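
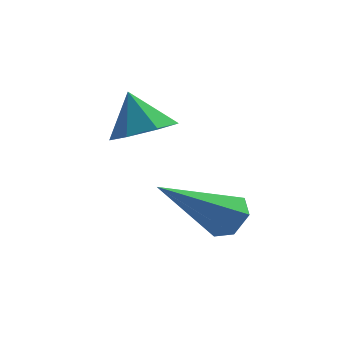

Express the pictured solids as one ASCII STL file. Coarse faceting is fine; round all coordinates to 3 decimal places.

solid 
facet normal 0.380 -0.101 -0.919
outer loop
vertex -0.62 -0.189 -0.957
vertex -1.386 -0.362 -1.255
vertex -1.009 0.385 -1.181
endloop
endfacet
facet normal 0.443 0.570 0.691
outer loop
vertex -0.62 -0.189 -0.957
vertex -1.009 0.385 -1.181
vertex -1.854 -0.238 -0.125
endloop
endfacet
facet normal 0.381 -0.101 -0.919
outer loop
vertex -1.009 0.385 -1.181
vertex -1.386 -0.362 -1.255
vertex -1.682 0.397 -1.461
endloop
endfacet
facet normal -0.154 0.900 0.408
outer loop
vertex -1.009 0.385 -1.181
vertex -1.682 0.397 -1.461
vertex -1.854 -0.238 -0.125
endloop
endfacet
facet normal 0.381 -0.101 -0.919
outer loop
vertex -1.682 0.397 -1.461
vertex -1.386 -0.362 -1.255
vertex -2.132 -0.163 -1.586
endloop
endfacet
facet normal -0.786 0.591 0.180
outer loop
vertex -1.682 0.397 -1.461
vertex -2.132 -0.163 -1.586
vertex -1.854 -0.238 -0.125
endloop
endfacet
facet normal 0.381 -0.101 -0.919
outer loop
vertex -2.132 -0.163 -1.586
vertex -1.386 -0.362 -1.255
vertex -2.02 -0.872 -1.462
endloop
endfacet
facet normal -0.976 -0.123 0.179
outer loop
vertex -2.132 -0.163 -1.586
vertex -2.02 -0.872 -1.462
vertex -1.854 -0.238 -0.125
endloop
endfacet
facet normal 0.381 -0.101 -0.919
outer loop
vertex -2.02 -0.872 -1.462
vertex -1.386 -0.362 -1.255
vertex -1.431 -1.198 -1.182
endloop
endfacet
facet normal -0.583 -0.704 0.406
outer loop
vertex -2.02 -0.872 -1.462
vertex -1.431 -1.198 -1.182
vertex -1.854 -0.238 -0.125
endloop
endfacet
facet normal 0.380 -0.101 -0.920
outer loop
vertex -1.431 -1.198 -1.182
vertex -1.386 -0.362 -1.255
vertex -0.808 -0.893 -0.958
endloop
endfacet
facet normal 0.102 -0.716 0.691
outer loop
vertex -1.431 -1.198 -1.182
vertex -0.808 -0.893 -0.958
vertex -1.854 -0.238 -0.125
endloop
endfacet
facet normal 0.380 -0.100 -0.919
outer loop
vertex -0.808 -0.893 -0.958
vertex -1.386 -0.362 -1.255
vertex -0.62 -0.189 -0.957
endloop
endfacet
facet normal 0.557 -0.150 0.817
outer loop
vertex -0.808 -0.893 -0.958
vertex -0.62 -0.189 -0.957
vertex -1.854 -0.238 -0.125
endloop
endfacet
facet normal 0.493 0.659 -0.568
outer loop
vertex 1.566 -1.34 -3.044
vertex 1.01 -1.129 -3.282
vertex 1.256 -0.86 -2.756
endloop
endfacet
facet normal 0.579 -0.110 0.807
outer loop
vertex 1.566 -1.34 -3.044
vertex 1.256 -0.86 -2.756
vertex -0.07 -2.571 -2.038
endloop
endfacet
facet normal 0.494 0.659 -0.568
outer loop
vertex 1.256 -0.86 -2.756
vertex 1.01 -1.129 -3.282
vertex 0.701 -0.649 -2.994
endloop
endfacet
facet normal -0.177 0.494 0.851
outer loop
vertex 1.256 -0.86 -2.756
vertex 0.701 -0.649 -2.994
vertex -0.07 -2.571 -2.038
endloop
endfacet
facet normal 0.494 0.659 -0.568
outer loop
vertex 0.701 -0.649 -2.994
vertex 1.01 -1.129 -3.282
vertex 0.455 -0.918 -3.52
endloop
endfacet
facet normal -0.877 0.443 0.184
outer loop
vertex 0.701 -0.649 -2.994
vertex 0.455 -0.918 -3.52
vertex -0.07 -2.571 -2.038
endloop
endfacet
facet normal 0.494 0.658 -0.568
outer loop
vertex 0.455 -0.918 -3.52
vertex 1.01 -1.129 -3.282
vertex 0.765 -1.399 -3.808
endloop
endfacet
facet normal -0.822 -0.213 -0.529
outer loop
vertex 0.455 -0.918 -3.52
vertex 0.765 -1.399 -3.808
vertex -0.07 -2.571 -2.038
endloop
endfacet
facet normal 0.494 0.658 -0.568
outer loop
vertex 0.765 -1.399 -3.808
vertex 1.01 -1.129 -3.282
vertex 1.32 -1.61 -3.57
endloop
endfacet
facet normal -0.065 -0.818 -0.572
outer loop
vertex 0.765 -1.399 -3.808
vertex 1.32 -1.61 -3.57
vertex -0.07 -2.571 -2.038
endloop
endfacet
facet normal 0.493 0.658 -0.569
outer loop
vertex 1.32 -1.61 -3.57
vertex 1.01 -1.129 -3.282
vertex 1.566 -1.34 -3.044
endloop
endfacet
facet normal 0.636 -0.766 0.096
outer loop
vertex 1.32 -1.61 -3.57
vertex 1.566 -1.34 -3.044
vertex -0.07 -2.571 -2.038
endloop
endfacet

endsolid


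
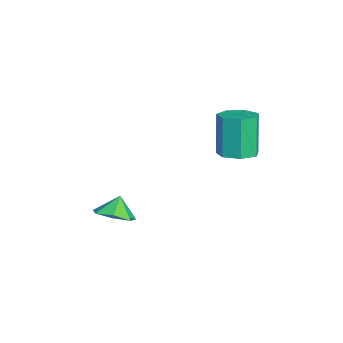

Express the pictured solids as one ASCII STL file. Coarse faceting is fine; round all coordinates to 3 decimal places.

solid 
facet normal 0.298 -0.016 -0.954
outer loop
vertex 0.245 3.918 -1.246
vertex -0.613 3.864 -1.513
vertex -0.116 4.6 -1.37
endloop
endfacet
facet normal 0.835 0.488 0.253
outer loop
vertex 0.245 3.918 -1.246
vertex -0.116 4.6 -1.37
vertex -0.369 3.95 0.72
endloop
endfacet
facet normal 0.836 0.487 0.253
outer loop
vertex -0.369 3.95 0.72
vertex -0.116 4.6 -1.37
vertex -0.729 4.632 0.597
endloop
endfacet
facet normal -0.298 0.015 0.954
outer loop
vertex -0.369 3.95 0.72
vertex -0.729 4.632 0.597
vertex -1.227 3.896 0.453
endloop
endfacet
facet normal 0.298 -0.016 -0.955
outer loop
vertex -0.116 4.6 -1.37
vertex -0.613 3.864 -1.513
vertex -0.85 4.728 -1.601
endloop
endfacet
facet normal 0.161 0.986 0.034
outer loop
vertex -0.116 4.6 -1.37
vertex -0.85 4.728 -1.601
vertex -0.729 4.632 0.597
endloop
endfacet
facet normal 0.160 0.987 0.034
outer loop
vertex -0.729 4.632 0.597
vertex -0.85 4.728 -1.601
vertex -1.464 4.759 0.365
endloop
endfacet
facet normal -0.299 0.015 0.954
outer loop
vertex -0.729 4.632 0.597
vertex -1.464 4.759 0.365
vertex -1.227 3.896 0.453
endloop
endfacet
facet normal 0.297 -0.016 -0.955
outer loop
vertex -0.85 4.728 -1.601
vertex -0.613 3.864 -1.513
vertex -1.407 4.205 -1.766
endloop
endfacet
facet normal -0.635 0.743 -0.210
outer loop
vertex -0.85 4.728 -1.601
vertex -1.407 4.205 -1.766
vertex -1.464 4.759 0.365
endloop
endfacet
facet normal -0.635 0.743 -0.210
outer loop
vertex -1.464 4.759 0.365
vertex -1.407 4.205 -1.766
vertex -2.02 4.237 0.2
endloop
endfacet
facet normal -0.298 0.016 0.954
outer loop
vertex -1.464 4.759 0.365
vertex -2.02 4.237 0.2
vertex -1.227 3.896 0.453
endloop
endfacet
facet normal 0.298 -0.015 -0.954
outer loop
vertex -1.407 4.205 -1.766
vertex -0.613 3.864 -1.513
vertex -1.365 3.426 -1.741
endloop
endfacet
facet normal -0.953 -0.061 -0.296
outer loop
vertex -1.407 4.205 -1.766
vertex -1.365 3.426 -1.741
vertex -2.02 4.237 0.2
endloop
endfacet
facet normal -0.953 -0.060 -0.297
outer loop
vertex -2.02 4.237 0.2
vertex -1.365 3.426 -1.741
vertex -1.979 3.457 0.225
endloop
endfacet
facet normal -0.298 0.015 0.954
outer loop
vertex -2.02 4.237 0.2
vertex -1.979 3.457 0.225
vertex -1.227 3.896 0.453
endloop
endfacet
facet normal 0.298 -0.015 -0.954
outer loop
vertex -1.365 3.426 -1.741
vertex -0.613 3.864 -1.513
vertex -0.758 2.976 -1.544
endloop
endfacet
facet normal -0.554 -0.817 -0.160
outer loop
vertex -1.365 3.426 -1.741
vertex -0.758 2.976 -1.544
vertex -1.979 3.457 0.225
endloop
endfacet
facet normal -0.553 -0.818 -0.159
outer loop
vertex -1.979 3.457 0.225
vertex -0.758 2.976 -1.544
vertex -1.371 3.008 0.422
endloop
endfacet
facet normal -0.298 0.015 0.954
outer loop
vertex -1.979 3.457 0.225
vertex -1.371 3.008 0.422
vertex -1.227 3.896 0.453
endloop
endfacet
facet normal 0.298 -0.015 -0.955
outer loop
vertex -0.758 2.976 -1.544
vertex -0.613 3.864 -1.513
vertex -0.041 3.196 -1.324
endloop
endfacet
facet normal 0.264 -0.959 0.098
outer loop
vertex -0.758 2.976 -1.544
vertex -0.041 3.196 -1.324
vertex -1.371 3.008 0.422
endloop
endfacet
facet normal 0.264 -0.960 0.097
outer loop
vertex -1.371 3.008 0.422
vertex -0.041 3.196 -1.324
vertex -0.655 3.227 0.642
endloop
endfacet
facet normal -0.298 0.015 0.954
outer loop
vertex -1.371 3.008 0.422
vertex -0.655 3.227 0.642
vertex -1.227 3.896 0.453
endloop
endfacet
facet normal 0.298 -0.015 -0.954
outer loop
vertex -0.041 3.196 -1.324
vertex -0.613 3.864 -1.513
vertex 0.245 3.918 -1.246
endloop
endfacet
facet normal 0.881 -0.380 0.281
outer loop
vertex -0.041 3.196 -1.324
vertex 0.245 3.918 -1.246
vertex -0.655 3.227 0.642
endloop
endfacet
facet normal 0.882 -0.379 0.281
outer loop
vertex -0.655 3.227 0.642
vertex 0.245 3.918 -1.246
vertex -0.369 3.95 0.72
endloop
endfacet
facet normal -0.298 0.015 0.954
outer loop
vertex -0.655 3.227 0.642
vertex -0.369 3.95 0.72
vertex -1.227 3.896 0.453
endloop
endfacet
facet normal 0.445 -0.259 -0.857
outer loop
vertex 1.432 -1.325 -3.91
vertex 0.607 -1.263 -4.357
vertex 1.254 -0.593 -4.224
endloop
endfacet
facet normal 0.384 0.441 0.811
outer loop
vertex 1.432 -1.325 -3.91
vertex 1.254 -0.593 -4.224
vertex 0.153 -0.997 -3.483
endloop
endfacet
facet normal 0.446 -0.260 -0.857
outer loop
vertex 1.254 -0.593 -4.224
vertex 0.607 -1.263 -4.357
vertex 0.589 -0.366 -4.639
endloop
endfacet
facet normal 0.001 0.878 0.479
outer loop
vertex 1.254 -0.593 -4.224
vertex 0.589 -0.366 -4.639
vertex 0.153 -0.997 -3.483
endloop
endfacet
facet normal 0.445 -0.260 -0.857
outer loop
vertex 0.589 -0.366 -4.639
vertex 0.607 -1.263 -4.357
vertex -0.062 -0.814 -4.841
endloop
endfacet
facet normal -0.597 0.777 0.199
outer loop
vertex 0.589 -0.366 -4.639
vertex -0.062 -0.814 -4.841
vertex 0.153 -0.997 -3.483
endloop
endfacet
facet normal 0.445 -0.260 -0.857
outer loop
vertex -0.062 -0.814 -4.841
vertex 0.607 -1.263 -4.357
vertex -0.209 -1.6 -4.679
endloop
endfacet
facet normal -0.959 0.217 0.181
outer loop
vertex -0.062 -0.814 -4.841
vertex -0.209 -1.6 -4.679
vertex 0.153 -0.997 -3.483
endloop
endfacet
facet normal 0.446 -0.261 -0.856
outer loop
vertex -0.209 -1.6 -4.679
vertex 0.607 -1.263 -4.357
vertex 0.258 -2.132 -4.274
endloop
endfacet
facet normal -0.814 -0.381 0.438
outer loop
vertex -0.209 -1.6 -4.679
vertex 0.258 -2.132 -4.274
vertex 0.153 -0.997 -3.483
endloop
endfacet
facet normal 0.445 -0.260 -0.857
outer loop
vertex 0.258 -2.132 -4.274
vertex 0.607 -1.263 -4.357
vertex 0.989 -2.009 -3.932
endloop
endfacet
facet normal -0.269 -0.567 0.778
outer loop
vertex 0.258 -2.132 -4.274
vertex 0.989 -2.009 -3.932
vertex 0.153 -0.997 -3.483
endloop
endfacet
facet normal 0.445 -0.260 -0.857
outer loop
vertex 0.989 -2.009 -3.932
vertex 0.607 -1.263 -4.357
vertex 1.432 -1.325 -3.91
endloop
endfacet
facet normal 0.263 -0.201 0.944
outer loop
vertex 0.989 -2.009 -3.932
vertex 1.432 -1.325 -3.91
vertex 0.153 -0.997 -3.483
endloop
endfacet

endsolid


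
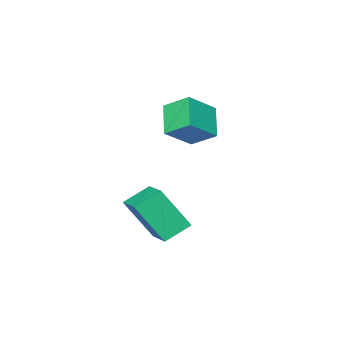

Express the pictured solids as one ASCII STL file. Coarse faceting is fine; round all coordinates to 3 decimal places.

solid 
facet normal -0.331 0.442 -0.834
outer loop
vertex 0.84 3.861 -0.93
vertex 1.45 5.148 -0.49
vertex 1.92 3.552 -1.523
endloop
endfacet
facet normal -0.409 -0.863 -0.295
outer loop
vertex 2.61 2.632 0.21
vertex 0.84 3.861 -0.93
vertex 1.92 3.552 -1.523
endloop
endfacet
facet normal -0.332 0.442 -0.833
outer loop
vertex 1.92 3.552 -1.523
vertex 1.45 5.148 -0.49
vertex 2.53 4.839 -1.084
endloop
endfacet
facet normal 0.850 -0.243 -0.468
outer loop
vertex 2.53 4.839 -1.084
vertex 2.61 2.632 0.21
vertex 1.92 3.552 -1.523
endloop
endfacet
facet normal -0.850 0.243 0.467
outer loop
vertex 0.84 3.861 -0.93
vertex 2.14 4.228 1.243
vertex 1.45 5.148 -0.49
endloop
endfacet
facet normal -0.409 -0.863 -0.295
outer loop
vertex 1.53 2.941 0.804
vertex 0.84 3.861 -0.93
vertex 2.61 2.632 0.21
endloop
endfacet
facet normal -0.850 0.243 0.467
outer loop
vertex 1.53 2.941 0.804
vertex 2.14 4.228 1.243
vertex 0.84 3.861 -0.93
endloop
endfacet
facet normal 0.409 0.863 0.295
outer loop
vertex 1.45 5.148 -0.49
vertex 2.14 4.228 1.243
vertex 2.53 4.839 -1.084
endloop
endfacet
facet normal 0.850 -0.243 -0.467
outer loop
vertex 3.22 3.919 0.65
vertex 2.61 2.632 0.21
vertex 2.53 4.839 -1.084
endloop
endfacet
facet normal 0.409 0.863 0.295
outer loop
vertex 2.53 4.839 -1.084
vertex 2.14 4.228 1.243
vertex 3.22 3.919 0.65
endloop
endfacet
facet normal 0.332 -0.442 0.833
outer loop
vertex 3.22 3.919 0.65
vertex 1.53 2.941 0.804
vertex 2.61 2.632 0.21
endloop
endfacet
facet normal 0.331 -0.442 0.834
outer loop
vertex 2.14 4.228 1.243
vertex 1.53 2.941 0.804
vertex 3.22 3.919 0.65
endloop
endfacet
facet normal -0.804 0.116 -0.583
outer loop
vertex -3.246 1.735 3.139
vertex -2.401 2.655 2.156
vertex -2.89 0.653 2.433
endloop
endfacet
facet normal -0.532 -0.579 0.619
outer loop
vertex -1.579 0.465 3.384
vertex -3.246 1.735 3.139
vertex -2.89 0.653 2.433
endloop
endfacet
facet normal -0.804 0.116 -0.583
outer loop
vertex -2.89 0.653 2.433
vertex -2.401 2.655 2.156
vertex -2.044 1.574 1.45
endloop
endfacet
facet normal 0.266 -0.807 -0.527
outer loop
vertex -2.044 1.574 1.45
vertex -1.579 0.465 3.384
vertex -2.89 0.653 2.433
endloop
endfacet
facet normal -0.266 0.807 0.527
outer loop
vertex -3.246 1.735 3.139
vertex -1.09 2.467 3.107
vertex -2.401 2.655 2.156
endloop
endfacet
facet normal -0.532 -0.579 0.618
outer loop
vertex -1.936 1.546 4.09
vertex -3.246 1.735 3.139
vertex -1.579 0.465 3.384
endloop
endfacet
facet normal -0.266 0.807 0.527
outer loop
vertex -1.936 1.546 4.09
vertex -1.09 2.467 3.107
vertex -3.246 1.735 3.139
endloop
endfacet
facet normal 0.531 0.579 -0.618
outer loop
vertex -2.401 2.655 2.156
vertex -1.09 2.467 3.107
vertex -2.044 1.574 1.45
endloop
endfacet
facet normal 0.266 -0.807 -0.527
outer loop
vertex -0.734 1.385 2.401
vertex -1.579 0.465 3.384
vertex -2.044 1.574 1.45
endloop
endfacet
facet normal 0.532 0.578 -0.618
outer loop
vertex -2.044 1.574 1.45
vertex -1.09 2.467 3.107
vertex -0.734 1.385 2.401
endloop
endfacet
facet normal 0.804 -0.115 0.583
outer loop
vertex -0.734 1.385 2.401
vertex -1.936 1.546 4.09
vertex -1.579 0.465 3.384
endloop
endfacet
facet normal 0.804 -0.116 0.583
outer loop
vertex -1.09 2.467 3.107
vertex -1.936 1.546 4.09
vertex -0.734 1.385 2.401
endloop
endfacet

endsolid


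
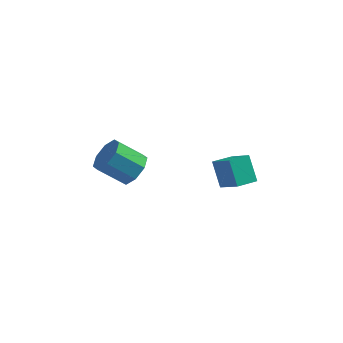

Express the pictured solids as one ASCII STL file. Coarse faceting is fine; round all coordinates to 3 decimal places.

solid 
facet normal 0.762 0.141 -0.632
outer loop
vertex -0.577 -3.998 2.33
vertex -1.22 -3.532 1.658
vertex -0.624 -3.213 2.448
endloop
endfacet
facet normal 0.644 -0.076 0.761
outer loop
vertex -0.577 -3.998 2.33
vertex -0.624 -3.213 2.448
vertex -1.957 -4.254 3.473
endloop
endfacet
facet normal 0.645 -0.077 0.761
outer loop
vertex -1.957 -4.254 3.473
vertex -0.624 -3.213 2.448
vertex -2.004 -3.468 3.592
endloop
endfacet
facet normal -0.762 -0.141 0.632
outer loop
vertex -1.957 -4.254 3.473
vertex -2.004 -3.468 3.592
vertex -2.6 -3.788 2.802
endloop
endfacet
facet normal 0.762 0.142 -0.632
outer loop
vertex -0.624 -3.213 2.448
vertex -1.22 -3.532 1.658
vertex -1.021 -2.614 2.104
endloop
endfacet
facet normal 0.414 0.644 0.643
outer loop
vertex -0.624 -3.213 2.448
vertex -1.021 -2.614 2.104
vertex -2.004 -3.468 3.592
endloop
endfacet
facet normal 0.415 0.644 0.643
outer loop
vertex -2.004 -3.468 3.592
vertex -1.021 -2.614 2.104
vertex -2.4 -2.869 3.248
endloop
endfacet
facet normal -0.762 -0.141 0.632
outer loop
vertex -2.004 -3.468 3.592
vertex -2.4 -2.869 3.248
vertex -2.6 -3.788 2.802
endloop
endfacet
facet normal 0.762 0.141 -0.631
outer loop
vertex -1.021 -2.614 2.104
vertex -1.22 -3.532 1.658
vertex -1.534 -2.554 1.498
endloop
endfacet
facet normal -0.060 0.987 0.148
outer loop
vertex -1.021 -2.614 2.104
vertex -1.534 -2.554 1.498
vertex -2.4 -2.869 3.248
endloop
endfacet
facet normal -0.060 0.987 0.148
outer loop
vertex -2.4 -2.869 3.248
vertex -1.534 -2.554 1.498
vertex -2.913 -2.809 2.642
endloop
endfacet
facet normal -0.762 -0.141 0.632
outer loop
vertex -2.4 -2.869 3.248
vertex -2.913 -2.809 2.642
vertex -2.6 -3.788 2.802
endloop
endfacet
facet normal 0.762 0.141 -0.632
outer loop
vertex -1.534 -2.554 1.498
vertex -1.22 -3.532 1.658
vertex -1.863 -3.066 0.987
endloop
endfacet
facet normal -0.498 0.752 -0.433
outer loop
vertex -1.534 -2.554 1.498
vertex -1.863 -3.066 0.987
vertex -2.913 -2.809 2.642
endloop
endfacet
facet normal -0.498 0.752 -0.433
outer loop
vertex -2.913 -2.809 2.642
vertex -1.863 -3.066 0.987
vertex -3.243 -3.322 2.13
endloop
endfacet
facet normal -0.762 -0.140 0.632
outer loop
vertex -2.913 -2.809 2.642
vertex -3.243 -3.322 2.13
vertex -2.6 -3.788 2.802
endloop
endfacet
facet normal 0.762 0.141 -0.632
outer loop
vertex -1.863 -3.066 0.987
vertex -1.22 -3.532 1.658
vertex -1.816 -3.852 0.868
endloop
endfacet
facet normal -0.644 0.077 -0.761
outer loop
vertex -1.863 -3.066 0.987
vertex -1.816 -3.852 0.868
vertex -3.243 -3.322 2.13
endloop
endfacet
facet normal -0.645 0.076 -0.761
outer loop
vertex -3.243 -3.322 2.13
vertex -1.816 -3.852 0.868
vertex -3.196 -4.107 2.012
endloop
endfacet
facet normal -0.762 -0.141 0.632
outer loop
vertex -3.243 -3.322 2.13
vertex -3.196 -4.107 2.012
vertex -2.6 -3.788 2.802
endloop
endfacet
facet normal 0.762 0.141 -0.632
outer loop
vertex -1.816 -3.852 0.868
vertex -1.22 -3.532 1.658
vertex -1.42 -4.451 1.212
endloop
endfacet
facet normal -0.414 -0.644 -0.643
outer loop
vertex -1.816 -3.852 0.868
vertex -1.42 -4.451 1.212
vertex -3.196 -4.107 2.012
endloop
endfacet
facet normal -0.414 -0.644 -0.643
outer loop
vertex -3.196 -4.107 2.012
vertex -1.42 -4.451 1.212
vertex -2.799 -4.706 2.356
endloop
endfacet
facet normal -0.762 -0.142 0.632
outer loop
vertex -3.196 -4.107 2.012
vertex -2.799 -4.706 2.356
vertex -2.6 -3.788 2.802
endloop
endfacet
facet normal 0.762 0.141 -0.632
outer loop
vertex -1.42 -4.451 1.212
vertex -1.22 -3.532 1.658
vertex -0.907 -4.511 1.818
endloop
endfacet
facet normal 0.060 -0.987 -0.148
outer loop
vertex -1.42 -4.451 1.212
vertex -0.907 -4.511 1.818
vertex -2.799 -4.706 2.356
endloop
endfacet
facet normal 0.060 -0.987 -0.148
outer loop
vertex -2.799 -4.706 2.356
vertex -0.907 -4.511 1.818
vertex -2.286 -4.766 2.962
endloop
endfacet
facet normal -0.762 -0.141 0.631
outer loop
vertex -2.799 -4.706 2.356
vertex -2.286 -4.766 2.962
vertex -2.6 -3.788 2.802
endloop
endfacet
facet normal 0.762 0.140 -0.632
outer loop
vertex -0.907 -4.511 1.818
vertex -1.22 -3.532 1.658
vertex -0.577 -3.998 2.33
endloop
endfacet
facet normal 0.498 -0.752 0.432
outer loop
vertex -0.907 -4.511 1.818
vertex -0.577 -3.998 2.33
vertex -2.286 -4.766 2.962
endloop
endfacet
facet normal 0.498 -0.752 0.433
outer loop
vertex -2.286 -4.766 2.962
vertex -0.577 -3.998 2.33
vertex -1.957 -4.254 3.473
endloop
endfacet
facet normal -0.762 -0.141 0.632
outer loop
vertex -2.286 -4.766 2.962
vertex -1.957 -4.254 3.473
vertex -2.6 -3.788 2.802
endloop
endfacet
facet normal -0.372 0.503 0.780
outer loop
vertex 3.676 -3.941 3.722
vertex 4.495 -3.105 3.574
vertex 2.66 -3.124 2.71
endloop
endfacet
facet normal -0.695 -0.708 0.126
outer loop
vertex 3.245 -3.915 1.486
vertex 3.676 -3.941 3.722
vertex 2.66 -3.124 2.71
endloop
endfacet
facet normal -0.372 0.504 0.780
outer loop
vertex 2.66 -3.124 2.71
vertex 4.495 -3.105 3.574
vertex 3.48 -2.289 2.562
endloop
endfacet
facet normal -0.615 0.495 -0.614
outer loop
vertex 3.48 -2.289 2.562
vertex 3.245 -3.915 1.486
vertex 2.66 -3.124 2.71
endloop
endfacet
facet normal 0.616 -0.494 0.614
outer loop
vertex 3.676 -3.941 3.722
vertex 5.08 -3.896 2.35
vertex 4.495 -3.105 3.574
endloop
endfacet
facet normal -0.695 -0.708 0.126
outer loop
vertex 4.26 -4.731 2.498
vertex 3.676 -3.941 3.722
vertex 3.245 -3.915 1.486
endloop
endfacet
facet normal 0.615 -0.495 0.613
outer loop
vertex 4.26 -4.731 2.498
vertex 5.08 -3.896 2.35
vertex 3.676 -3.941 3.722
endloop
endfacet
facet normal 0.695 0.708 -0.126
outer loop
vertex 4.495 -3.105 3.574
vertex 5.08 -3.896 2.35
vertex 3.48 -2.289 2.562
endloop
endfacet
facet normal -0.616 0.495 -0.613
outer loop
vertex 4.064 -3.079 1.338
vertex 3.245 -3.915 1.486
vertex 3.48 -2.289 2.562
endloop
endfacet
facet normal 0.695 0.708 -0.126
outer loop
vertex 3.48 -2.289 2.562
vertex 5.08 -3.896 2.35
vertex 4.064 -3.079 1.338
endloop
endfacet
facet normal 0.373 -0.503 -0.780
outer loop
vertex 4.064 -3.079 1.338
vertex 4.26 -4.731 2.498
vertex 3.245 -3.915 1.486
endloop
endfacet
facet normal 0.372 -0.503 -0.780
outer loop
vertex 5.08 -3.896 2.35
vertex 4.26 -4.731 2.498
vertex 4.064 -3.079 1.338
endloop
endfacet

endsolid


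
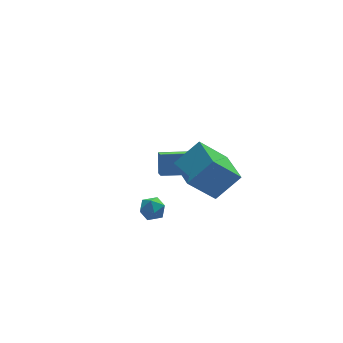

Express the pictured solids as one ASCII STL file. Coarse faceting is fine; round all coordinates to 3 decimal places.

solid 
facet normal -0.635 0.216 0.742
outer loop
vertex -1.529 0.333 -2.83
vertex -1.865 -0.364 -2.914
vertex -1.265 -0.278 -2.426
endloop
endfacet
facet normal -0.010 0.549 0.836
outer loop
vertex -1.529 0.333 -2.83
vertex -1.265 -0.278 -2.426
vertex -0.763 0.222 -2.748
endloop
endfacet
facet normal 0.111 0.958 0.264
outer loop
vertex -1.529 0.333 -2.83
vertex -0.763 0.222 -2.748
vertex -1.053 0.445 -3.435
endloop
endfacet
facet normal -0.440 0.879 -0.183
outer loop
vertex -1.529 0.333 -2.83
vertex -1.053 0.445 -3.435
vertex -1.734 0.083 -3.538
endloop
endfacet
facet normal -0.900 0.420 0.112
outer loop
vertex -1.529 0.333 -2.83
vertex -1.734 0.083 -3.538
vertex -1.865 -0.364 -2.914
endloop
endfacet
facet normal 0.502 0.052 0.863
outer loop
vertex -0.763 0.222 -2.748
vertex -1.265 -0.278 -2.426
vertex -0.626 -0.543 -2.782
endloop
endfacet
facet normal -0.508 -0.486 0.711
outer loop
vertex -1.265 -0.278 -2.426
vertex -1.865 -0.364 -2.914
vertex -1.307 -0.905 -2.885
endloop
endfacet
facet normal -0.939 -0.154 -0.308
outer loop
vertex -1.865 -0.364 -2.914
vertex -1.734 0.083 -3.538
vertex -1.597 -0.682 -3.572
endloop
endfacet
facet normal -0.194 0.588 -0.785
outer loop
vertex -1.734 0.083 -3.538
vertex -1.053 0.445 -3.435
vertex -1.095 -0.182 -3.894
endloop
endfacet
facet normal 0.696 0.715 -0.062
outer loop
vertex -1.053 0.445 -3.435
vertex -0.763 0.222 -2.748
vertex -0.495 -0.096 -3.406
endloop
endfacet
facet normal 0.440 -0.879 0.183
outer loop
vertex -0.831 -0.793 -3.49
vertex -0.626 -0.543 -2.782
vertex -1.307 -0.905 -2.885
endloop
endfacet
facet normal -0.111 -0.958 -0.264
outer loop
vertex -0.831 -0.793 -3.49
vertex -1.307 -0.905 -2.885
vertex -1.597 -0.682 -3.572
endloop
endfacet
facet normal 0.010 -0.549 -0.836
outer loop
vertex -0.831 -0.793 -3.49
vertex -1.597 -0.682 -3.572
vertex -1.095 -0.182 -3.894
endloop
endfacet
facet normal 0.635 -0.216 -0.742
outer loop
vertex -0.831 -0.793 -3.49
vertex -1.095 -0.182 -3.894
vertex -0.495 -0.096 -3.406
endloop
endfacet
facet normal 0.900 -0.420 -0.112
outer loop
vertex -0.831 -0.793 -3.49
vertex -0.495 -0.096 -3.406
vertex -0.626 -0.543 -2.782
endloop
endfacet
facet normal 0.194 -0.588 0.785
outer loop
vertex -1.307 -0.905 -2.885
vertex -0.626 -0.543 -2.782
vertex -1.265 -0.278 -2.426
endloop
endfacet
facet normal -0.696 -0.715 0.062
outer loop
vertex -1.597 -0.682 -3.572
vertex -1.307 -0.905 -2.885
vertex -1.865 -0.364 -2.914
endloop
endfacet
facet normal -0.502 -0.052 -0.863
outer loop
vertex -1.095 -0.182 -3.894
vertex -1.597 -0.682 -3.572
vertex -1.734 0.083 -3.538
endloop
endfacet
facet normal 0.508 0.486 -0.711
outer loop
vertex -0.495 -0.096 -3.406
vertex -1.095 -0.182 -3.894
vertex -1.053 0.445 -3.435
endloop
endfacet
facet normal 0.939 0.154 0.308
outer loop
vertex -0.626 -0.543 -2.782
vertex -0.495 -0.096 -3.406
vertex -0.763 0.222 -2.748
endloop
endfacet
facet normal -0.976 0.206 0.066
outer loop
vertex 0.323 2.925 -3.619
vertex 0.543 3.606 -2.486
vertex 0.457 3.72 -4.123
endloop
endfacet
facet normal -0.164 -0.508 -0.845
outer loop
vertex 2.097 3.374 -4.234
vertex 0.323 2.925 -3.619
vertex 0.457 3.72 -4.123
endloop
endfacet
facet normal -0.976 0.206 0.066
outer loop
vertex 0.457 3.72 -4.123
vertex 0.543 3.606 -2.486
vertex 0.677 4.401 -2.99
endloop
endfacet
facet normal 0.141 0.836 -0.530
outer loop
vertex 0.677 4.401 -2.99
vertex 2.097 3.374 -4.234
vertex 0.457 3.72 -4.123
endloop
endfacet
facet normal -0.141 -0.836 0.530
outer loop
vertex 0.323 2.925 -3.619
vertex 2.183 3.26 -2.597
vertex 0.543 3.606 -2.486
endloop
endfacet
facet normal -0.164 -0.508 -0.845
outer loop
vertex 1.963 2.579 -3.73
vertex 0.323 2.925 -3.619
vertex 2.097 3.374 -4.234
endloop
endfacet
facet normal -0.141 -0.836 0.530
outer loop
vertex 1.963 2.579 -3.73
vertex 2.183 3.26 -2.597
vertex 0.323 2.925 -3.619
endloop
endfacet
facet normal 0.164 0.508 0.845
outer loop
vertex 0.543 3.606 -2.486
vertex 2.183 3.26 -2.597
vertex 0.677 4.401 -2.99
endloop
endfacet
facet normal 0.141 0.836 -0.530
outer loop
vertex 2.317 4.055 -3.101
vertex 2.097 3.374 -4.234
vertex 0.677 4.401 -2.99
endloop
endfacet
facet normal 0.164 0.508 0.845
outer loop
vertex 0.677 4.401 -2.99
vertex 2.183 3.26 -2.597
vertex 2.317 4.055 -3.101
endloop
endfacet
facet normal 0.976 -0.206 -0.066
outer loop
vertex 2.317 4.055 -3.101
vertex 1.963 2.579 -3.73
vertex 2.097 3.374 -4.234
endloop
endfacet
facet normal 0.976 -0.206 -0.066
outer loop
vertex 2.183 3.26 -2.597
vertex 1.963 2.579 -3.73
vertex 2.317 4.055 -3.101
endloop
endfacet
facet normal -0.677 0.044 0.734
outer loop
vertex 0.701 -3.912 3.232
vertex 0.703 -1.925 3.116
vertex -0.638 -3.983 2.001
endloop
endfacet
facet normal -0.001 -0.998 0.058
outer loop
vertex 0.797 -4.075 0.444
vertex 0.701 -3.912 3.232
vertex -0.638 -3.983 2.001
endloop
endfacet
facet normal -0.677 0.043 0.735
outer loop
vertex -0.638 -3.983 2.001
vertex 0.703 -1.925 3.116
vertex -0.637 -1.996 1.885
endloop
endfacet
facet normal -0.736 -0.039 -0.676
outer loop
vertex -0.637 -1.996 1.885
vertex 0.797 -4.075 0.444
vertex -0.638 -3.983 2.001
endloop
endfacet
facet normal 0.736 0.039 0.676
outer loop
vertex 0.701 -3.912 3.232
vertex 2.138 -2.017 1.559
vertex 0.703 -1.925 3.116
endloop
endfacet
facet normal -0.001 -0.998 0.058
outer loop
vertex 2.137 -4.004 1.675
vertex 0.701 -3.912 3.232
vertex 0.797 -4.075 0.444
endloop
endfacet
facet normal 0.736 0.039 0.676
outer loop
vertex 2.137 -4.004 1.675
vertex 2.138 -2.017 1.559
vertex 0.701 -3.912 3.232
endloop
endfacet
facet normal 0.001 0.998 -0.058
outer loop
vertex 0.703 -1.925 3.116
vertex 2.138 -2.017 1.559
vertex -0.637 -1.996 1.885
endloop
endfacet
facet normal -0.736 -0.039 -0.676
outer loop
vertex 0.799 -2.088 0.328
vertex 0.797 -4.075 0.444
vertex -0.637 -1.996 1.885
endloop
endfacet
facet normal 0.001 0.998 -0.058
outer loop
vertex -0.637 -1.996 1.885
vertex 2.138 -2.017 1.559
vertex 0.799 -2.088 0.328
endloop
endfacet
facet normal 0.677 -0.044 -0.735
outer loop
vertex 0.799 -2.088 0.328
vertex 2.137 -4.004 1.675
vertex 0.797 -4.075 0.444
endloop
endfacet
facet normal 0.677 -0.043 -0.734
outer loop
vertex 2.138 -2.017 1.559
vertex 2.137 -4.004 1.675
vertex 0.799 -2.088 0.328
endloop
endfacet

endsolid


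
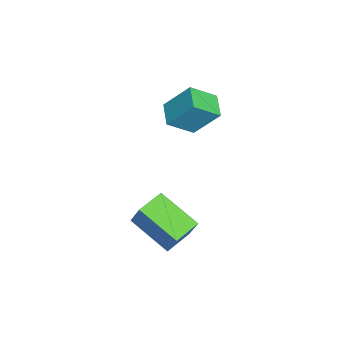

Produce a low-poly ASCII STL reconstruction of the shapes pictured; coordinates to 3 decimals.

solid 
facet normal -0.947 -0.184 0.263
outer loop
vertex -1.208 0.022 2.094
vertex -1.666 1.122 1.215
vertex -1.359 -1.104 0.764
endloop
endfacet
facet normal 0.309 -0.743 0.594
outer loop
vertex -0.214 -0.882 0.445
vertex -1.208 0.022 2.094
vertex -1.359 -1.104 0.764
endloop
endfacet
facet normal -0.947 -0.184 0.264
outer loop
vertex -1.359 -1.104 0.764
vertex -1.666 1.122 1.215
vertex -1.818 -0.005 -0.115
endloop
endfacet
facet normal -0.087 -0.644 -0.760
outer loop
vertex -1.818 -0.005 -0.115
vertex -0.214 -0.882 0.445
vertex -1.359 -1.104 0.764
endloop
endfacet
facet normal 0.087 0.644 0.760
outer loop
vertex -1.208 0.022 2.094
vertex -0.521 1.344 0.896
vertex -1.666 1.122 1.215
endloop
endfacet
facet normal 0.310 -0.743 0.594
outer loop
vertex -0.062 0.245 1.775
vertex -1.208 0.022 2.094
vertex -0.214 -0.882 0.445
endloop
endfacet
facet normal 0.086 0.644 0.760
outer loop
vertex -0.062 0.245 1.775
vertex -0.521 1.344 0.896
vertex -1.208 0.022 2.094
endloop
endfacet
facet normal -0.309 0.743 -0.594
outer loop
vertex -1.666 1.122 1.215
vertex -0.521 1.344 0.896
vertex -1.818 -0.005 -0.115
endloop
endfacet
facet normal -0.086 -0.644 -0.760
outer loop
vertex -0.672 0.218 -0.434
vertex -0.214 -0.882 0.445
vertex -1.818 -0.005 -0.115
endloop
endfacet
facet normal -0.310 0.743 -0.594
outer loop
vertex -1.818 -0.005 -0.115
vertex -0.521 1.344 0.896
vertex -0.672 0.218 -0.434
endloop
endfacet
facet normal 0.947 0.184 -0.264
outer loop
vertex -0.672 0.218 -0.434
vertex -0.062 0.245 1.775
vertex -0.214 -0.882 0.445
endloop
endfacet
facet normal 0.947 0.185 -0.264
outer loop
vertex -0.521 1.344 0.896
vertex -0.062 0.245 1.775
vertex -0.672 0.218 -0.434
endloop
endfacet
facet normal -0.794 0.595 0.124
outer loop
vertex 2.956 -0.877 -1.241
vertex 3.983 0.692 -2.187
vertex 2.473 -1.275 -2.426
endloop
endfacet
facet normal -0.489 -0.747 0.450
outer loop
vertex 3.537 -2.072 -2.593
vertex 2.956 -0.877 -1.241
vertex 2.473 -1.275 -2.426
endloop
endfacet
facet normal -0.794 0.595 0.124
outer loop
vertex 2.473 -1.275 -2.426
vertex 3.983 0.692 -2.187
vertex 3.5 0.294 -3.372
endloop
endfacet
facet normal -0.361 -0.297 -0.884
outer loop
vertex 3.5 0.294 -3.372
vertex 3.537 -2.072 -2.593
vertex 2.473 -1.275 -2.426
endloop
endfacet
facet normal 0.361 0.297 0.884
outer loop
vertex 2.956 -0.877 -1.241
vertex 5.047 -0.105 -2.354
vertex 3.983 0.692 -2.187
endloop
endfacet
facet normal -0.489 -0.747 0.450
outer loop
vertex 4.02 -1.674 -1.408
vertex 2.956 -0.877 -1.241
vertex 3.537 -2.072 -2.593
endloop
endfacet
facet normal 0.361 0.297 0.884
outer loop
vertex 4.02 -1.674 -1.408
vertex 5.047 -0.105 -2.354
vertex 2.956 -0.877 -1.241
endloop
endfacet
facet normal 0.489 0.747 -0.450
outer loop
vertex 3.983 0.692 -2.187
vertex 5.047 -0.105 -2.354
vertex 3.5 0.294 -3.372
endloop
endfacet
facet normal -0.361 -0.297 -0.884
outer loop
vertex 4.564 -0.503 -3.539
vertex 3.537 -2.072 -2.593
vertex 3.5 0.294 -3.372
endloop
endfacet
facet normal 0.489 0.747 -0.450
outer loop
vertex 3.5 0.294 -3.372
vertex 5.047 -0.105 -2.354
vertex 4.564 -0.503 -3.539
endloop
endfacet
facet normal 0.794 -0.595 -0.124
outer loop
vertex 4.564 -0.503 -3.539
vertex 4.02 -1.674 -1.408
vertex 3.537 -2.072 -2.593
endloop
endfacet
facet normal 0.794 -0.595 -0.124
outer loop
vertex 5.047 -0.105 -2.354
vertex 4.02 -1.674 -1.408
vertex 4.564 -0.503 -3.539
endloop
endfacet

endsolid


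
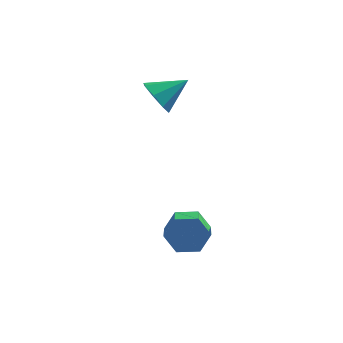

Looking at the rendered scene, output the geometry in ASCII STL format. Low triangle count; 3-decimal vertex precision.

solid 
facet normal -0.170 0.915 -0.365
outer loop
vertex -0.339 -1.736 -5.083
vertex -0.942 -1.526 -4.275
vertex 0.067 -1.321 -4.231
endloop
endfacet
facet normal 0.903 -0.003 -0.429
outer loop
vertex -0.339 -1.736 -5.083
vertex 0.067 -1.321 -4.231
vertex -0.055 -3.264 -4.474
endloop
endfacet
facet normal 0.904 -0.003 -0.428
outer loop
vertex -0.055 -3.264 -4.474
vertex 0.067 -1.321 -4.231
vertex 0.35 -2.85 -3.622
endloop
endfacet
facet normal 0.170 -0.916 0.364
outer loop
vertex -0.055 -3.264 -4.474
vertex 0.35 -2.85 -3.622
vertex -0.658 -3.054 -3.665
endloop
endfacet
facet normal -0.170 0.915 -0.365
outer loop
vertex 0.067 -1.321 -4.231
vertex -0.942 -1.526 -4.275
vertex -0.536 -1.111 -3.423
endloop
endfacet
facet normal 0.793 0.346 0.502
outer loop
vertex 0.067 -1.321 -4.231
vertex -0.536 -1.111 -3.423
vertex 0.35 -2.85 -3.622
endloop
endfacet
facet normal 0.793 0.346 0.502
outer loop
vertex 0.35 -2.85 -3.622
vertex -0.536 -1.111 -3.423
vertex -0.253 -2.64 -2.814
endloop
endfacet
facet normal 0.170 -0.916 0.365
outer loop
vertex 0.35 -2.85 -3.622
vertex -0.253 -2.64 -2.814
vertex -0.658 -3.054 -3.665
endloop
endfacet
facet normal -0.170 0.915 -0.365
outer loop
vertex -0.536 -1.111 -3.423
vertex -0.942 -1.526 -4.275
vertex -1.545 -1.316 -3.466
endloop
endfacet
facet normal -0.111 0.350 0.930
outer loop
vertex -0.536 -1.111 -3.423
vertex -1.545 -1.316 -3.466
vertex -0.253 -2.64 -2.814
endloop
endfacet
facet normal -0.111 0.350 0.930
outer loop
vertex -0.253 -2.64 -2.814
vertex -1.545 -1.316 -3.466
vertex -1.261 -2.844 -2.857
endloop
endfacet
facet normal 0.170 -0.916 0.365
outer loop
vertex -0.253 -2.64 -2.814
vertex -1.261 -2.844 -2.857
vertex -0.658 -3.054 -3.665
endloop
endfacet
facet normal -0.170 0.916 -0.364
outer loop
vertex -1.545 -1.316 -3.466
vertex -0.942 -1.526 -4.275
vertex -1.95 -1.73 -4.318
endloop
endfacet
facet normal -0.904 0.003 0.428
outer loop
vertex -1.545 -1.316 -3.466
vertex -1.95 -1.73 -4.318
vertex -1.261 -2.844 -2.857
endloop
endfacet
facet normal -0.903 0.004 0.429
outer loop
vertex -1.261 -2.844 -2.857
vertex -1.95 -1.73 -4.318
vertex -1.667 -3.259 -3.709
endloop
endfacet
facet normal 0.170 -0.915 0.365
outer loop
vertex -1.261 -2.844 -2.857
vertex -1.667 -3.259 -3.709
vertex -0.658 -3.054 -3.665
endloop
endfacet
facet normal -0.170 0.916 -0.365
outer loop
vertex -1.95 -1.73 -4.318
vertex -0.942 -1.526 -4.275
vertex -1.347 -1.94 -5.126
endloop
endfacet
facet normal -0.793 -0.346 -0.502
outer loop
vertex -1.95 -1.73 -4.318
vertex -1.347 -1.94 -5.126
vertex -1.667 -3.259 -3.709
endloop
endfacet
facet normal -0.793 -0.346 -0.502
outer loop
vertex -1.667 -3.259 -3.709
vertex -1.347 -1.94 -5.126
vertex -1.064 -3.469 -4.517
endloop
endfacet
facet normal 0.170 -0.915 0.365
outer loop
vertex -1.667 -3.259 -3.709
vertex -1.064 -3.469 -4.517
vertex -0.658 -3.054 -3.665
endloop
endfacet
facet normal -0.170 0.916 -0.365
outer loop
vertex -1.347 -1.94 -5.126
vertex -0.942 -1.526 -4.275
vertex -0.339 -1.736 -5.083
endloop
endfacet
facet normal 0.111 -0.350 -0.930
outer loop
vertex -1.347 -1.94 -5.126
vertex -0.339 -1.736 -5.083
vertex -1.064 -3.469 -4.517
endloop
endfacet
facet normal 0.111 -0.350 -0.930
outer loop
vertex -1.064 -3.469 -4.517
vertex -0.339 -1.736 -5.083
vertex -0.055 -3.264 -4.474
endloop
endfacet
facet normal 0.170 -0.915 0.365
outer loop
vertex -1.064 -3.469 -4.517
vertex -0.055 -3.264 -4.474
vertex -0.658 -3.054 -3.665
endloop
endfacet
facet normal -0.757 -0.396 -0.519
outer loop
vertex -2.724 2.934 0.509
vertex -3.193 2.666 1.397
vertex -3.209 3.504 0.781
endloop
endfacet
facet normal 0.568 0.694 -0.443
outer loop
vertex -2.724 2.934 0.509
vertex -3.209 3.504 0.781
vertex -1.847 3.374 2.323
endloop
endfacet
facet normal -0.756 -0.397 -0.521
outer loop
vertex -3.209 3.504 0.781
vertex -3.193 2.666 1.397
vertex -3.686 3.582 1.414
endloop
endfacet
facet normal 0.126 0.992 -0.027
outer loop
vertex -3.209 3.504 0.781
vertex -3.686 3.582 1.414
vertex -1.847 3.374 2.323
endloop
endfacet
facet normal -0.757 -0.398 -0.519
outer loop
vertex -3.686 3.582 1.414
vertex -3.193 2.666 1.397
vertex -3.873 3.124 2.037
endloop
endfacet
facet normal -0.178 0.818 0.548
outer loop
vertex -3.686 3.582 1.414
vertex -3.873 3.124 2.037
vertex -1.847 3.374 2.323
endloop
endfacet
facet normal -0.757 -0.397 -0.520
outer loop
vertex -3.873 3.124 2.037
vertex -3.193 2.666 1.397
vertex -3.663 2.398 2.286
endloop
endfacet
facet normal -0.168 0.276 0.946
outer loop
vertex -3.873 3.124 2.037
vertex -3.663 2.398 2.286
vertex -1.847 3.374 2.323
endloop
endfacet
facet normal -0.756 -0.398 -0.520
outer loop
vertex -3.663 2.398 2.286
vertex -3.193 2.666 1.397
vertex -3.177 1.829 2.014
endloop
endfacet
facet normal 0.152 -0.318 0.936
outer loop
vertex -3.663 2.398 2.286
vertex -3.177 1.829 2.014
vertex -1.847 3.374 2.323
endloop
endfacet
facet normal -0.757 -0.397 -0.519
outer loop
vertex -3.177 1.829 2.014
vertex -3.193 2.666 1.397
vertex -2.701 1.75 1.381
endloop
endfacet
facet normal 0.592 -0.614 0.522
outer loop
vertex -3.177 1.829 2.014
vertex -2.701 1.75 1.381
vertex -1.847 3.374 2.323
endloop
endfacet
facet normal -0.756 -0.397 -0.520
outer loop
vertex -2.701 1.75 1.381
vertex -3.193 2.666 1.397
vertex -2.513 2.208 0.758
endloop
endfacet
facet normal 0.896 -0.440 -0.053
outer loop
vertex -2.701 1.75 1.381
vertex -2.513 2.208 0.758
vertex -1.847 3.374 2.323
endloop
endfacet
facet normal -0.756 -0.398 -0.519
outer loop
vertex -2.513 2.208 0.758
vertex -3.193 2.666 1.397
vertex -2.724 2.934 0.509
endloop
endfacet
facet normal 0.886 0.102 -0.453
outer loop
vertex -2.513 2.208 0.758
vertex -2.724 2.934 0.509
vertex -1.847 3.374 2.323
endloop
endfacet

endsolid


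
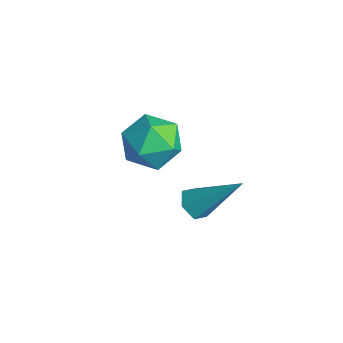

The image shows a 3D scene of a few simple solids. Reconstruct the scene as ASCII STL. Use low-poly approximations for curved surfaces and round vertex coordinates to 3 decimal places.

solid 
facet normal -0.443 -0.556 -0.704
outer loop
vertex 2.391 -2.801 -3.963
vertex 2.028 -3.037 -3.548
vertex 1.866 -2.538 -3.84
endloop
endfacet
facet normal 0.298 0.822 -0.486
outer loop
vertex 2.391 -2.801 -3.963
vertex 1.866 -2.538 -3.84
vertex 2.932 -1.903 -2.112
endloop
endfacet
facet normal -0.444 -0.556 -0.703
outer loop
vertex 1.866 -2.538 -3.84
vertex 2.028 -3.037 -3.548
vertex 1.503 -2.773 -3.425
endloop
endfacet
facet normal -0.531 0.848 0.016
outer loop
vertex 1.866 -2.538 -3.84
vertex 1.503 -2.773 -3.425
vertex 2.932 -1.903 -2.112
endloop
endfacet
facet normal -0.444 -0.555 -0.704
outer loop
vertex 1.503 -2.773 -3.425
vertex 2.028 -3.037 -3.548
vertex 1.664 -3.272 -3.133
endloop
endfacet
facet normal -0.719 0.163 0.675
outer loop
vertex 1.503 -2.773 -3.425
vertex 1.664 -3.272 -3.133
vertex 2.932 -1.903 -2.112
endloop
endfacet
facet normal -0.443 -0.556 -0.703
outer loop
vertex 1.664 -3.272 -3.133
vertex 2.028 -3.037 -3.548
vertex 2.189 -3.535 -3.256
endloop
endfacet
facet normal -0.079 -0.548 0.833
outer loop
vertex 1.664 -3.272 -3.133
vertex 2.189 -3.535 -3.256
vertex 2.932 -1.903 -2.112
endloop
endfacet
facet normal -0.443 -0.556 -0.703
outer loop
vertex 2.189 -3.535 -3.256
vertex 2.028 -3.037 -3.548
vertex 2.553 -3.3 -3.671
endloop
endfacet
facet normal 0.749 -0.574 0.332
outer loop
vertex 2.189 -3.535 -3.256
vertex 2.553 -3.3 -3.671
vertex 2.932 -1.903 -2.112
endloop
endfacet
facet normal -0.443 -0.556 -0.704
outer loop
vertex 2.553 -3.3 -3.671
vertex 2.028 -3.037 -3.548
vertex 2.391 -2.801 -3.963
endloop
endfacet
facet normal 0.938 0.112 -0.329
outer loop
vertex 2.553 -3.3 -3.671
vertex 2.391 -2.801 -3.963
vertex 2.932 -1.903 -2.112
endloop
endfacet
facet normal -0.263 0.388 0.883
outer loop
vertex -1.251 -2.008 -3.099
vertex -2.08 -2.718 -3.034
vertex -1.101 -2.983 -2.626
endloop
endfacet
facet normal 0.440 0.446 0.779
outer loop
vertex -1.251 -2.008 -3.099
vertex -1.101 -2.983 -2.626
vertex -0.336 -2.574 -3.292
endloop
endfacet
facet normal 0.545 0.819 0.180
outer loop
vertex -1.251 -2.008 -3.099
vertex -0.336 -2.574 -3.292
vertex -0.842 -2.057 -4.112
endloop
endfacet
facet normal -0.095 0.992 -0.086
outer loop
vertex -1.251 -2.008 -3.099
vertex -0.842 -2.057 -4.112
vertex -1.921 -2.146 -3.952
endloop
endfacet
facet normal -0.594 0.725 0.349
outer loop
vertex -1.251 -2.008 -3.099
vertex -1.921 -2.146 -3.952
vertex -2.08 -2.718 -3.034
endloop
endfacet
facet normal 0.703 -0.210 0.679
outer loop
vertex -0.336 -2.574 -3.292
vertex -1.101 -2.983 -2.626
vertex -0.599 -3.634 -3.348
endloop
endfacet
facet normal -0.435 -0.304 0.847
outer loop
vertex -1.101 -2.983 -2.626
vertex -2.08 -2.718 -3.034
vertex -1.678 -3.723 -3.188
endloop
endfacet
facet normal -0.970 0.242 -0.017
outer loop
vertex -2.08 -2.718 -3.034
vertex -1.921 -2.146 -3.952
vertex -2.184 -3.206 -4.008
endloop
endfacet
facet normal -0.162 0.674 -0.721
outer loop
vertex -1.921 -2.146 -3.952
vertex -0.842 -2.057 -4.112
vertex -1.419 -2.797 -4.674
endloop
endfacet
facet normal 0.872 0.393 -0.290
outer loop
vertex -0.842 -2.057 -4.112
vertex -0.336 -2.574 -3.292
vertex -0.44 -3.062 -4.266
endloop
endfacet
facet normal 0.095 -0.992 0.086
outer loop
vertex -1.269 -3.772 -4.201
vertex -0.599 -3.634 -3.348
vertex -1.678 -3.723 -3.188
endloop
endfacet
facet normal -0.545 -0.819 -0.180
outer loop
vertex -1.269 -3.772 -4.201
vertex -1.678 -3.723 -3.188
vertex -2.184 -3.206 -4.008
endloop
endfacet
facet normal -0.440 -0.446 -0.779
outer loop
vertex -1.269 -3.772 -4.201
vertex -2.184 -3.206 -4.008
vertex -1.419 -2.797 -4.674
endloop
endfacet
facet normal 0.263 -0.388 -0.883
outer loop
vertex -1.269 -3.772 -4.201
vertex -1.419 -2.797 -4.674
vertex -0.44 -3.062 -4.266
endloop
endfacet
facet normal 0.594 -0.725 -0.349
outer loop
vertex -1.269 -3.772 -4.201
vertex -0.44 -3.062 -4.266
vertex -0.599 -3.634 -3.348
endloop
endfacet
facet normal 0.162 -0.674 0.721
outer loop
vertex -1.678 -3.723 -3.188
vertex -0.599 -3.634 -3.348
vertex -1.101 -2.983 -2.626
endloop
endfacet
facet normal -0.872 -0.393 0.290
outer loop
vertex -2.184 -3.206 -4.008
vertex -1.678 -3.723 -3.188
vertex -2.08 -2.718 -3.034
endloop
endfacet
facet normal -0.703 0.210 -0.679
outer loop
vertex -1.419 -2.797 -4.674
vertex -2.184 -3.206 -4.008
vertex -1.921 -2.146 -3.952
endloop
endfacet
facet normal 0.435 0.304 -0.847
outer loop
vertex -0.44 -3.062 -4.266
vertex -1.419 -2.797 -4.674
vertex -0.842 -2.057 -4.112
endloop
endfacet
facet normal 0.970 -0.242 0.017
outer loop
vertex -0.599 -3.634 -3.348
vertex -0.44 -3.062 -4.266
vertex -0.336 -2.574 -3.292
endloop
endfacet

endsolid


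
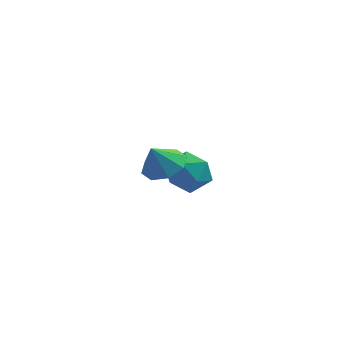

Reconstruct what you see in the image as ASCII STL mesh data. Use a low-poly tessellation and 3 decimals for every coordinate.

solid 
facet normal 0.292 0.393 -0.872
outer loop
vertex 3.023 -1.598 2.677
vertex 2.155 -1.264 2.537
vertex 2.935 -0.936 2.946
endloop
endfacet
facet normal 0.597 -0.233 0.768
outer loop
vertex 3.023 -1.598 2.677
vertex 2.935 -0.936 2.946
vertex 1.805 -1.736 3.583
endloop
endfacet
facet normal 0.292 0.393 -0.872
outer loop
vertex 2.935 -0.936 2.946
vertex 2.155 -1.264 2.537
vertex 2.391 -0.467 2.975
endloop
endfacet
facet normal 0.302 0.295 0.906
outer loop
vertex 2.935 -0.936 2.946
vertex 2.391 -0.467 2.975
vertex 1.805 -1.736 3.583
endloop
endfacet
facet normal 0.292 0.393 -0.872
outer loop
vertex 2.391 -0.467 2.975
vertex 2.155 -1.264 2.537
vertex 1.708 -0.465 2.747
endloop
endfacet
facet normal -0.270 0.515 0.814
outer loop
vertex 2.391 -0.467 2.975
vertex 1.708 -0.465 2.747
vertex 1.805 -1.736 3.583
endloop
endfacet
facet normal 0.293 0.393 -0.872
outer loop
vertex 1.708 -0.465 2.747
vertex 2.155 -1.264 2.537
vertex 1.288 -0.931 2.396
endloop
endfacet
facet normal -0.785 0.298 0.544
outer loop
vertex 1.708 -0.465 2.747
vertex 1.288 -0.931 2.396
vertex 1.805 -1.736 3.583
endloop
endfacet
facet normal 0.292 0.392 -0.872
outer loop
vertex 1.288 -0.931 2.396
vertex 2.155 -1.264 2.537
vertex 1.375 -1.592 2.128
endloop
endfacet
facet normal -0.940 -0.227 0.255
outer loop
vertex 1.288 -0.931 2.396
vertex 1.375 -1.592 2.128
vertex 1.805 -1.736 3.583
endloop
endfacet
facet normal 0.292 0.393 -0.872
outer loop
vertex 1.375 -1.592 2.128
vertex 2.155 -1.264 2.537
vertex 1.92 -2.062 2.099
endloop
endfacet
facet normal -0.645 -0.755 0.116
outer loop
vertex 1.375 -1.592 2.128
vertex 1.92 -2.062 2.099
vertex 1.805 -1.736 3.583
endloop
endfacet
facet normal 0.291 0.393 -0.872
outer loop
vertex 1.92 -2.062 2.099
vertex 2.155 -1.264 2.537
vertex 2.602 -2.064 2.326
endloop
endfacet
facet normal -0.072 -0.975 0.209
outer loop
vertex 1.92 -2.062 2.099
vertex 2.602 -2.064 2.326
vertex 1.805 -1.736 3.583
endloop
endfacet
facet normal 0.292 0.393 -0.872
outer loop
vertex 2.602 -2.064 2.326
vertex 2.155 -1.264 2.537
vertex 3.023 -1.598 2.677
endloop
endfacet
facet normal 0.442 -0.759 0.478
outer loop
vertex 2.602 -2.064 2.326
vertex 3.023 -1.598 2.677
vertex 1.805 -1.736 3.583
endloop
endfacet
facet normal -0.592 -0.703 0.394
outer loop
vertex 0.635 3.299 -0.01
vertex 1.165 2.526 -0.593
vertex 1.519 2.794 0.418
endloop
endfacet
facet normal -0.503 -0.162 0.849
outer loop
vertex 0.635 3.299 -0.01
vertex 1.519 2.794 0.418
vertex 1.388 3.882 0.548
endloop
endfacet
facet normal -0.729 0.435 0.529
outer loop
vertex 0.635 3.299 -0.01
vertex 1.388 3.882 0.548
vertex 0.954 4.288 -0.383
endloop
endfacet
facet normal -0.957 0.262 -0.124
outer loop
vertex 0.635 3.299 -0.01
vertex 0.954 4.288 -0.383
vertex 0.816 3.449 -1.088
endloop
endfacet
facet normal -0.873 -0.442 -0.208
outer loop
vertex 0.635 3.299 -0.01
vertex 0.816 3.449 -1.088
vertex 1.165 2.526 -0.593
endloop
endfacet
facet normal 0.197 -0.093 0.976
outer loop
vertex 1.388 3.882 0.548
vertex 1.519 2.794 0.418
vertex 2.384 3.471 0.308
endloop
endfacet
facet normal 0.052 -0.970 0.239
outer loop
vertex 1.519 2.794 0.418
vertex 1.165 2.526 -0.593
vertex 2.246 2.632 -0.397
endloop
endfacet
facet normal -0.402 -0.546 -0.735
outer loop
vertex 1.165 2.526 -0.593
vertex 0.816 3.449 -1.088
vertex 1.812 3.038 -1.328
endloop
endfacet
facet normal -0.539 0.592 -0.599
outer loop
vertex 0.816 3.449 -1.088
vertex 0.954 4.288 -0.383
vertex 1.681 4.126 -1.198
endloop
endfacet
facet normal -0.169 0.872 0.459
outer loop
vertex 0.954 4.288 -0.383
vertex 1.388 3.882 0.548
vertex 2.035 4.394 -0.187
endloop
endfacet
facet normal 0.957 -0.262 0.124
outer loop
vertex 2.565 3.621 -0.77
vertex 2.384 3.471 0.308
vertex 2.246 2.632 -0.397
endloop
endfacet
facet normal 0.729 -0.435 -0.529
outer loop
vertex 2.565 3.621 -0.77
vertex 2.246 2.632 -0.397
vertex 1.812 3.038 -1.328
endloop
endfacet
facet normal 0.503 0.162 -0.849
outer loop
vertex 2.565 3.621 -0.77
vertex 1.812 3.038 -1.328
vertex 1.681 4.126 -1.198
endloop
endfacet
facet normal 0.592 0.703 -0.394
outer loop
vertex 2.565 3.621 -0.77
vertex 1.681 4.126 -1.198
vertex 2.035 4.394 -0.187
endloop
endfacet
facet normal 0.873 0.442 0.208
outer loop
vertex 2.565 3.621 -0.77
vertex 2.035 4.394 -0.187
vertex 2.384 3.471 0.308
endloop
endfacet
facet normal 0.539 -0.592 0.599
outer loop
vertex 2.246 2.632 -0.397
vertex 2.384 3.471 0.308
vertex 1.519 2.794 0.418
endloop
endfacet
facet normal 0.169 -0.872 -0.459
outer loop
vertex 1.812 3.038 -1.328
vertex 2.246 2.632 -0.397
vertex 1.165 2.526 -0.593
endloop
endfacet
facet normal -0.197 0.093 -0.976
outer loop
vertex 1.681 4.126 -1.198
vertex 1.812 3.038 -1.328
vertex 0.816 3.449 -1.088
endloop
endfacet
facet normal -0.052 0.970 -0.239
outer loop
vertex 2.035 4.394 -0.187
vertex 1.681 4.126 -1.198
vertex 0.954 4.288 -0.383
endloop
endfacet
facet normal 0.402 0.546 0.735
outer loop
vertex 2.384 3.471 0.308
vertex 2.035 4.394 -0.187
vertex 1.388 3.882 0.548
endloop
endfacet

endsolid


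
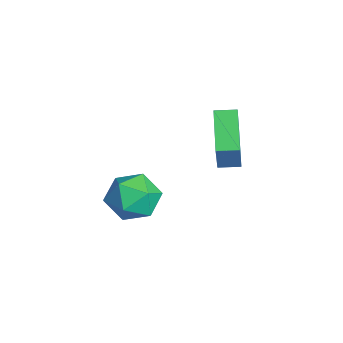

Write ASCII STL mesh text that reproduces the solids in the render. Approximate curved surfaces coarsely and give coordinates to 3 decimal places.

solid 
facet normal -0.507 0.799 0.323
outer loop
vertex 0.079 0.078 3.79
vertex -0.934 -0.499 3.627
vertex -0.379 -0.565 4.663
endloop
endfacet
facet normal 0.134 0.763 0.632
outer loop
vertex 0.079 0.078 3.79
vertex -0.379 -0.565 4.663
vertex 0.779 -0.596 4.455
endloop
endfacet
facet normal 0.629 0.769 0.118
outer loop
vertex 0.079 0.078 3.79
vertex 0.779 -0.596 4.455
vertex 0.941 -0.55 3.289
endloop
endfacet
facet normal 0.293 0.809 -0.510
outer loop
vertex 0.079 0.078 3.79
vertex 0.941 -0.55 3.289
vertex -0.118 -0.49 2.777
endloop
endfacet
facet normal -0.409 0.827 -0.384
outer loop
vertex 0.079 0.078 3.79
vertex -0.118 -0.49 2.777
vertex -0.934 -0.499 3.627
endloop
endfacet
facet normal 0.179 0.139 0.974
outer loop
vertex 0.779 -0.596 4.455
vertex -0.379 -0.565 4.663
vertex 0.198 -1.59 4.703
endloop
endfacet
facet normal -0.859 0.198 0.473
outer loop
vertex -0.379 -0.565 4.663
vertex -0.934 -0.499 3.627
vertex -0.861 -1.53 4.191
endloop
endfacet
facet normal -0.701 0.243 -0.671
outer loop
vertex -0.934 -0.499 3.627
vertex -0.118 -0.49 2.777
vertex -0.699 -1.484 3.025
endloop
endfacet
facet normal 0.435 0.211 -0.875
outer loop
vertex -0.118 -0.49 2.777
vertex 0.941 -0.55 3.289
vertex 0.459 -1.515 2.817
endloop
endfacet
facet normal 0.979 0.147 0.142
outer loop
vertex 0.941 -0.55 3.289
vertex 0.779 -0.596 4.455
vertex 1.014 -1.581 3.853
endloop
endfacet
facet normal -0.293 -0.809 0.510
outer loop
vertex 0.001 -2.158 3.69
vertex 0.198 -1.59 4.703
vertex -0.861 -1.53 4.191
endloop
endfacet
facet normal -0.629 -0.769 -0.118
outer loop
vertex 0.001 -2.158 3.69
vertex -0.861 -1.53 4.191
vertex -0.699 -1.484 3.025
endloop
endfacet
facet normal -0.134 -0.763 -0.632
outer loop
vertex 0.001 -2.158 3.69
vertex -0.699 -1.484 3.025
vertex 0.459 -1.515 2.817
endloop
endfacet
facet normal 0.507 -0.799 -0.323
outer loop
vertex 0.001 -2.158 3.69
vertex 0.459 -1.515 2.817
vertex 1.014 -1.581 3.853
endloop
endfacet
facet normal 0.409 -0.827 0.384
outer loop
vertex 0.001 -2.158 3.69
vertex 1.014 -1.581 3.853
vertex 0.198 -1.59 4.703
endloop
endfacet
facet normal -0.435 -0.211 0.875
outer loop
vertex -0.861 -1.53 4.191
vertex 0.198 -1.59 4.703
vertex -0.379 -0.565 4.663
endloop
endfacet
facet normal -0.979 -0.147 -0.142
outer loop
vertex -0.699 -1.484 3.025
vertex -0.861 -1.53 4.191
vertex -0.934 -0.499 3.627
endloop
endfacet
facet normal -0.179 -0.139 -0.974
outer loop
vertex 0.459 -1.515 2.817
vertex -0.699 -1.484 3.025
vertex -0.118 -0.49 2.777
endloop
endfacet
facet normal 0.859 -0.198 -0.473
outer loop
vertex 1.014 -1.581 3.853
vertex 0.459 -1.515 2.817
vertex 0.941 -0.55 3.289
endloop
endfacet
facet normal 0.701 -0.243 0.671
outer loop
vertex 0.198 -1.59 4.703
vertex 1.014 -1.581 3.853
vertex 0.779 -0.596 4.455
endloop
endfacet
facet normal -0.852 0.153 0.501
outer loop
vertex -4.375 3.05 4.791
vertex -4.176 3.978 4.846
vertex -5.413 3.384 2.926
endloop
endfacet
facet normal -0.210 -0.976 -0.058
outer loop
vertex -3.624 3.062 1.874
vertex -4.375 3.05 4.791
vertex -5.413 3.384 2.926
endloop
endfacet
facet normal -0.852 0.154 0.501
outer loop
vertex -5.413 3.384 2.926
vertex -4.176 3.978 4.846
vertex -5.213 4.311 2.981
endloop
endfacet
facet normal -0.480 0.155 -0.864
outer loop
vertex -5.213 4.311 2.981
vertex -3.624 3.062 1.874
vertex -5.413 3.384 2.926
endloop
endfacet
facet normal 0.480 -0.154 0.864
outer loop
vertex -4.375 3.05 4.791
vertex -2.387 3.656 3.794
vertex -4.176 3.978 4.846
endloop
endfacet
facet normal -0.209 -0.976 -0.058
outer loop
vertex -2.587 2.729 3.739
vertex -4.375 3.05 4.791
vertex -3.624 3.062 1.874
endloop
endfacet
facet normal 0.480 -0.155 0.863
outer loop
vertex -2.587 2.729 3.739
vertex -2.387 3.656 3.794
vertex -4.375 3.05 4.791
endloop
endfacet
facet normal 0.210 0.976 0.058
outer loop
vertex -4.176 3.978 4.846
vertex -2.387 3.656 3.794
vertex -5.213 4.311 2.981
endloop
endfacet
facet normal -0.480 0.154 -0.863
outer loop
vertex -3.425 3.99 1.929
vertex -3.624 3.062 1.874
vertex -5.213 4.311 2.981
endloop
endfacet
facet normal 0.209 0.976 0.058
outer loop
vertex -5.213 4.311 2.981
vertex -2.387 3.656 3.794
vertex -3.425 3.99 1.929
endloop
endfacet
facet normal 0.852 -0.153 -0.501
outer loop
vertex -3.425 3.99 1.929
vertex -2.587 2.729 3.739
vertex -3.624 3.062 1.874
endloop
endfacet
facet normal 0.851 -0.154 -0.501
outer loop
vertex -2.387 3.656 3.794
vertex -2.587 2.729 3.739
vertex -3.425 3.99 1.929
endloop
endfacet

endsolid


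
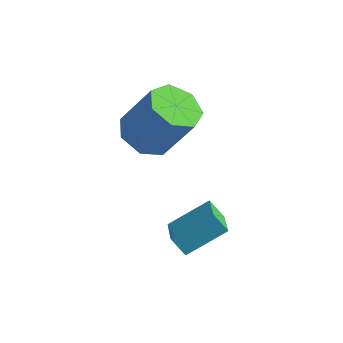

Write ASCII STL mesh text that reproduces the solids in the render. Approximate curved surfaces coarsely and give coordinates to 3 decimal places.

solid 
facet normal -0.616 -0.126 0.778
outer loop
vertex 1.158 1.123 -2.92
vertex 0.3 2.129 -3.437
vertex 0.284 -0.078 -3.806
endloop
endfacet
facet normal 0.604 -0.709 0.364
outer loop
vertex 0.82 0.031 -4.483
vertex 1.158 1.123 -2.92
vertex 0.284 -0.078 -3.806
endloop
endfacet
facet normal -0.616 -0.126 0.778
outer loop
vertex 0.284 -0.078 -3.806
vertex 0.3 2.129 -3.437
vertex -0.574 0.928 -4.323
endloop
endfacet
facet normal -0.506 -0.694 -0.512
outer loop
vertex -0.574 0.928 -4.323
vertex 0.82 0.031 -4.483
vertex 0.284 -0.078 -3.806
endloop
endfacet
facet normal 0.506 0.694 0.512
outer loop
vertex 1.158 1.123 -2.92
vertex 0.836 2.238 -4.114
vertex 0.3 2.129 -3.437
endloop
endfacet
facet normal 0.604 -0.709 0.364
outer loop
vertex 1.694 1.232 -3.597
vertex 1.158 1.123 -2.92
vertex 0.82 0.031 -4.483
endloop
endfacet
facet normal 0.506 0.694 0.512
outer loop
vertex 1.694 1.232 -3.597
vertex 0.836 2.238 -4.114
vertex 1.158 1.123 -2.92
endloop
endfacet
facet normal -0.604 0.709 -0.364
outer loop
vertex 0.3 2.129 -3.437
vertex 0.836 2.238 -4.114
vertex -0.574 0.928 -4.323
endloop
endfacet
facet normal -0.506 -0.694 -0.512
outer loop
vertex -0.038 1.037 -5.0
vertex 0.82 0.031 -4.483
vertex -0.574 0.928 -4.323
endloop
endfacet
facet normal -0.604 0.709 -0.364
outer loop
vertex -0.574 0.928 -4.323
vertex 0.836 2.238 -4.114
vertex -0.038 1.037 -5.0
endloop
endfacet
facet normal 0.616 0.126 -0.778
outer loop
vertex -0.038 1.037 -5.0
vertex 1.694 1.232 -3.597
vertex 0.82 0.031 -4.483
endloop
endfacet
facet normal 0.616 0.126 -0.778
outer loop
vertex 0.836 2.238 -4.114
vertex 1.694 1.232 -3.597
vertex -0.038 1.037 -5.0
endloop
endfacet
facet normal -0.495 -0.166 -0.853
outer loop
vertex -2.2 2.863 -2.841
vertex -3.132 3.088 -2.344
vertex -2.465 3.762 -2.862
endloop
endfacet
facet normal 0.822 0.230 -0.522
outer loop
vertex -2.2 2.863 -2.841
vertex -2.465 3.762 -2.862
vertex -1.116 3.226 -0.973
endloop
endfacet
facet normal 0.822 0.230 -0.522
outer loop
vertex -1.116 3.226 -0.973
vertex -2.465 3.762 -2.862
vertex -1.381 4.125 -0.994
endloop
endfacet
facet normal 0.495 0.166 0.853
outer loop
vertex -1.116 3.226 -0.973
vertex -1.381 4.125 -0.994
vertex -2.048 3.452 -0.476
endloop
endfacet
facet normal -0.495 -0.166 -0.853
outer loop
vertex -2.465 3.762 -2.862
vertex -3.132 3.088 -2.344
vertex -3.232 4.153 -2.493
endloop
endfacet
facet normal 0.291 0.893 -0.342
outer loop
vertex -2.465 3.762 -2.862
vertex -3.232 4.153 -2.493
vertex -1.381 4.125 -0.994
endloop
endfacet
facet normal 0.291 0.893 -0.343
outer loop
vertex -1.381 4.125 -0.994
vertex -3.232 4.153 -2.493
vertex -2.149 4.517 -0.625
endloop
endfacet
facet normal 0.495 0.166 0.853
outer loop
vertex -1.381 4.125 -0.994
vertex -2.149 4.517 -0.625
vertex -2.048 3.452 -0.476
endloop
endfacet
facet normal -0.495 -0.166 -0.853
outer loop
vertex -3.232 4.153 -2.493
vertex -3.132 3.088 -2.344
vertex -3.924 3.743 -2.012
endloop
endfacet
facet normal -0.459 0.884 0.094
outer loop
vertex -3.232 4.153 -2.493
vertex -3.924 3.743 -2.012
vertex -2.149 4.517 -0.625
endloop
endfacet
facet normal -0.459 0.883 0.094
outer loop
vertex -2.149 4.517 -0.625
vertex -3.924 3.743 -2.012
vertex -2.841 4.106 -0.144
endloop
endfacet
facet normal 0.494 0.166 0.853
outer loop
vertex -2.149 4.517 -0.625
vertex -2.841 4.106 -0.144
vertex -2.048 3.452 -0.476
endloop
endfacet
facet normal -0.495 -0.166 -0.853
outer loop
vertex -3.924 3.743 -2.012
vertex -3.132 3.088 -2.344
vertex -4.019 2.84 -1.781
endloop
endfacet
facet normal -0.863 0.208 0.460
outer loop
vertex -3.924 3.743 -2.012
vertex -4.019 2.84 -1.781
vertex -2.841 4.106 -0.144
endloop
endfacet
facet normal -0.863 0.208 0.460
outer loop
vertex -2.841 4.106 -0.144
vertex -4.019 2.84 -1.781
vertex -2.936 3.203 0.087
endloop
endfacet
facet normal 0.494 0.166 0.853
outer loop
vertex -2.841 4.106 -0.144
vertex -2.936 3.203 0.087
vertex -2.048 3.452 -0.476
endloop
endfacet
facet normal -0.495 -0.166 -0.853
outer loop
vertex -4.019 2.84 -1.781
vertex -3.132 3.088 -2.344
vertex -3.446 2.124 -1.974
endloop
endfacet
facet normal -0.618 -0.624 0.479
outer loop
vertex -4.019 2.84 -1.781
vertex -3.446 2.124 -1.974
vertex -2.936 3.203 0.087
endloop
endfacet
facet normal -0.618 -0.624 0.479
outer loop
vertex -2.936 3.203 0.087
vertex -3.446 2.124 -1.974
vertex -2.363 2.487 -0.106
endloop
endfacet
facet normal 0.494 0.166 0.853
outer loop
vertex -2.936 3.203 0.087
vertex -2.363 2.487 -0.106
vertex -2.048 3.452 -0.476
endloop
endfacet
facet normal -0.495 -0.166 -0.853
outer loop
vertex -3.446 2.124 -1.974
vertex -3.132 3.088 -2.344
vertex -2.636 2.134 -2.446
endloop
endfacet
facet normal 0.093 -0.986 0.138
outer loop
vertex -3.446 2.124 -1.974
vertex -2.636 2.134 -2.446
vertex -2.363 2.487 -0.106
endloop
endfacet
facet normal 0.093 -0.986 0.138
outer loop
vertex -2.363 2.487 -0.106
vertex -2.636 2.134 -2.446
vertex -1.553 2.497 -0.578
endloop
endfacet
facet normal 0.495 0.165 0.853
outer loop
vertex -2.363 2.487 -0.106
vertex -1.553 2.497 -0.578
vertex -2.048 3.452 -0.476
endloop
endfacet
facet normal -0.495 -0.166 -0.853
outer loop
vertex -2.636 2.134 -2.446
vertex -3.132 3.088 -2.344
vertex -2.2 2.863 -2.841
endloop
endfacet
facet normal 0.734 -0.606 -0.308
outer loop
vertex -2.636 2.134 -2.446
vertex -2.2 2.863 -2.841
vertex -1.553 2.497 -0.578
endloop
endfacet
facet normal 0.733 -0.606 -0.308
outer loop
vertex -1.553 2.497 -0.578
vertex -2.2 2.863 -2.841
vertex -1.116 3.226 -0.973
endloop
endfacet
facet normal 0.495 0.165 0.853
outer loop
vertex -1.553 2.497 -0.578
vertex -1.116 3.226 -0.973
vertex -2.048 3.452 -0.476
endloop
endfacet

endsolid


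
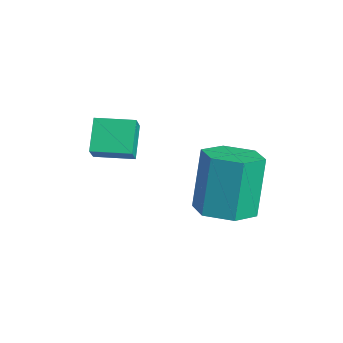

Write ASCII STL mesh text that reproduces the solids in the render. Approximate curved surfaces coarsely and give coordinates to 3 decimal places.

solid 
facet normal 0.247 -0.274 -0.929
outer loop
vertex 0.471 2.9 1.831
vertex -0.469 3.099 1.522
vertex 0.235 3.823 1.496
endloop
endfacet
facet normal 0.940 0.299 0.162
outer loop
vertex 0.471 2.9 1.831
vertex 0.235 3.823 1.496
vertex -0.07 3.501 3.867
endloop
endfacet
facet normal 0.940 0.299 0.162
outer loop
vertex -0.07 3.501 3.867
vertex 0.235 3.823 1.496
vertex -0.306 4.424 3.531
endloop
endfacet
facet normal -0.247 0.275 0.929
outer loop
vertex -0.07 3.501 3.867
vertex -0.306 4.424 3.531
vertex -1.011 3.701 3.558
endloop
endfacet
facet normal 0.247 -0.274 -0.929
outer loop
vertex 0.235 3.823 1.496
vertex -0.469 3.099 1.522
vertex -0.706 4.022 1.187
endloop
endfacet
facet normal 0.267 0.941 -0.207
outer loop
vertex 0.235 3.823 1.496
vertex -0.706 4.022 1.187
vertex -0.306 4.424 3.531
endloop
endfacet
facet normal 0.267 0.941 -0.207
outer loop
vertex -0.306 4.424 3.531
vertex -0.706 4.022 1.187
vertex -1.247 4.623 3.222
endloop
endfacet
facet normal -0.247 0.275 0.929
outer loop
vertex -0.306 4.424 3.531
vertex -1.247 4.623 3.222
vertex -1.011 3.701 3.558
endloop
endfacet
facet normal 0.247 -0.274 -0.929
outer loop
vertex -0.706 4.022 1.187
vertex -0.469 3.099 1.522
vertex -1.41 3.299 1.213
endloop
endfacet
facet normal -0.673 0.642 -0.368
outer loop
vertex -0.706 4.022 1.187
vertex -1.41 3.299 1.213
vertex -1.247 4.623 3.222
endloop
endfacet
facet normal -0.673 0.642 -0.368
outer loop
vertex -1.247 4.623 3.222
vertex -1.41 3.299 1.213
vertex -1.951 3.9 3.249
endloop
endfacet
facet normal -0.247 0.275 0.929
outer loop
vertex -1.247 4.623 3.222
vertex -1.951 3.9 3.249
vertex -1.011 3.701 3.558
endloop
endfacet
facet normal 0.247 -0.275 -0.929
outer loop
vertex -1.41 3.299 1.213
vertex -0.469 3.099 1.522
vertex -1.174 2.376 1.549
endloop
endfacet
facet normal -0.940 -0.299 -0.162
outer loop
vertex -1.41 3.299 1.213
vertex -1.174 2.376 1.549
vertex -1.951 3.9 3.249
endloop
endfacet
facet normal -0.940 -0.299 -0.162
outer loop
vertex -1.951 3.9 3.249
vertex -1.174 2.376 1.549
vertex -1.715 2.977 3.584
endloop
endfacet
facet normal -0.247 0.274 0.929
outer loop
vertex -1.951 3.9 3.249
vertex -1.715 2.977 3.584
vertex -1.011 3.701 3.558
endloop
endfacet
facet normal 0.247 -0.275 -0.929
outer loop
vertex -1.174 2.376 1.549
vertex -0.469 3.099 1.522
vertex -0.233 2.177 1.858
endloop
endfacet
facet normal -0.267 -0.941 0.207
outer loop
vertex -1.174 2.376 1.549
vertex -0.233 2.177 1.858
vertex -1.715 2.977 3.584
endloop
endfacet
facet normal -0.267 -0.941 0.207
outer loop
vertex -1.715 2.977 3.584
vertex -0.233 2.177 1.858
vertex -0.774 2.778 3.893
endloop
endfacet
facet normal -0.247 0.274 0.929
outer loop
vertex -1.715 2.977 3.584
vertex -0.774 2.778 3.893
vertex -1.011 3.701 3.558
endloop
endfacet
facet normal 0.247 -0.275 -0.929
outer loop
vertex -0.233 2.177 1.858
vertex -0.469 3.099 1.522
vertex 0.471 2.9 1.831
endloop
endfacet
facet normal 0.673 -0.641 0.368
outer loop
vertex -0.233 2.177 1.858
vertex 0.471 2.9 1.831
vertex -0.774 2.778 3.893
endloop
endfacet
facet normal 0.673 -0.642 0.368
outer loop
vertex -0.774 2.778 3.893
vertex 0.471 2.9 1.831
vertex -0.07 3.501 3.867
endloop
endfacet
facet normal -0.247 0.274 0.929
outer loop
vertex -0.774 2.778 3.893
vertex -0.07 3.501 3.867
vertex -1.011 3.701 3.558
endloop
endfacet
facet normal -0.590 -0.808 -0.011
outer loop
vertex -4.158 0.592 4.313
vertex -4.64 0.954 3.592
vertex -3.359 0.02 3.493
endloop
endfacet
facet normal 0.512 -0.385 0.768
outer loop
vertex -2.58 1.086 3.508
vertex -4.158 0.592 4.313
vertex -3.359 0.02 3.493
endloop
endfacet
facet normal -0.590 -0.808 -0.012
outer loop
vertex -3.359 0.02 3.493
vertex -4.64 0.954 3.592
vertex -3.84 0.382 2.771
endloop
endfacet
facet normal 0.624 -0.447 -0.640
outer loop
vertex -3.84 0.382 2.771
vertex -2.58 1.086 3.508
vertex -3.359 0.02 3.493
endloop
endfacet
facet normal -0.624 0.447 0.641
outer loop
vertex -4.158 0.592 4.313
vertex -3.861 2.02 3.607
vertex -4.64 0.954 3.592
endloop
endfacet
facet normal 0.512 -0.385 0.768
outer loop
vertex -3.38 1.658 4.329
vertex -4.158 0.592 4.313
vertex -2.58 1.086 3.508
endloop
endfacet
facet normal -0.625 0.447 0.640
outer loop
vertex -3.38 1.658 4.329
vertex -3.861 2.02 3.607
vertex -4.158 0.592 4.313
endloop
endfacet
facet normal -0.512 0.385 -0.768
outer loop
vertex -4.64 0.954 3.592
vertex -3.861 2.02 3.607
vertex -3.84 0.382 2.771
endloop
endfacet
facet normal 0.624 -0.446 -0.641
outer loop
vertex -3.062 1.448 2.787
vertex -2.58 1.086 3.508
vertex -3.84 0.382 2.771
endloop
endfacet
facet normal -0.512 0.385 -0.768
outer loop
vertex -3.84 0.382 2.771
vertex -3.861 2.02 3.607
vertex -3.062 1.448 2.787
endloop
endfacet
facet normal 0.589 0.808 0.012
outer loop
vertex -3.062 1.448 2.787
vertex -3.38 1.658 4.329
vertex -2.58 1.086 3.508
endloop
endfacet
facet normal 0.590 0.807 0.012
outer loop
vertex -3.861 2.02 3.607
vertex -3.38 1.658 4.329
vertex -3.062 1.448 2.787
endloop
endfacet

endsolid


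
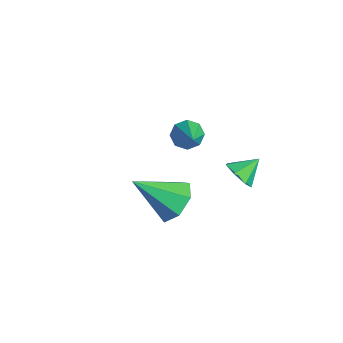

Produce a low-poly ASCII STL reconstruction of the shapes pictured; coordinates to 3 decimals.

solid 
facet normal 0.307 0.697 -0.647
outer loop
vertex 2.516 0.272 0.11
vertex 1.595 0.534 -0.045
vertex 2.218 0.874 0.617
endloop
endfacet
facet normal 0.686 -0.239 0.687
outer loop
vertex 2.516 0.272 0.11
vertex 2.218 0.874 0.617
vertex 0.985 -0.854 1.245
endloop
endfacet
facet normal 0.308 0.697 -0.648
outer loop
vertex 2.218 0.874 0.617
vertex 1.595 0.534 -0.045
vertex 1.451 1.22 0.625
endloop
endfacet
facet normal 0.126 0.258 0.958
outer loop
vertex 2.218 0.874 0.617
vertex 1.451 1.22 0.625
vertex 0.985 -0.854 1.245
endloop
endfacet
facet normal 0.306 0.697 -0.648
outer loop
vertex 1.451 1.22 0.625
vertex 1.595 0.534 -0.045
vertex 0.792 1.049 0.13
endloop
endfacet
facet normal -0.619 0.349 0.703
outer loop
vertex 1.451 1.22 0.625
vertex 0.792 1.049 0.13
vertex 0.985 -0.854 1.245
endloop
endfacet
facet normal 0.306 0.698 -0.648
outer loop
vertex 0.792 1.049 0.13
vertex 1.595 0.534 -0.045
vertex 0.739 0.49 -0.497
endloop
endfacet
facet normal -0.993 -0.034 0.114
outer loop
vertex 0.792 1.049 0.13
vertex 0.739 0.49 -0.497
vertex 0.985 -0.854 1.245
endloop
endfacet
facet normal 0.307 0.697 -0.648
outer loop
vertex 0.739 0.49 -0.497
vertex 1.595 0.534 -0.045
vertex 1.33 -0.036 -0.783
endloop
endfacet
facet normal -0.711 -0.602 -0.364
outer loop
vertex 0.739 0.49 -0.497
vertex 1.33 -0.036 -0.783
vertex 0.985 -0.854 1.245
endloop
endfacet
facet normal 0.307 0.697 -0.648
outer loop
vertex 1.33 -0.036 -0.783
vertex 1.595 0.534 -0.045
vertex 2.121 -0.133 -0.513
endloop
endfacet
facet normal 0.013 -0.928 -0.372
outer loop
vertex 1.33 -0.036 -0.783
vertex 2.121 -0.133 -0.513
vertex 0.985 -0.854 1.245
endloop
endfacet
facet normal 0.307 0.697 -0.648
outer loop
vertex 2.121 -0.133 -0.513
vertex 1.595 0.534 -0.045
vertex 2.516 0.272 0.11
endloop
endfacet
facet normal 0.635 -0.767 0.096
outer loop
vertex 2.121 -0.133 -0.513
vertex 2.516 0.272 0.11
vertex 0.985 -0.854 1.245
endloop
endfacet
facet normal -0.771 0.228 -0.595
outer loop
vertex -2.778 3.224 -2.12
vertex -3.153 3.398 -1.567
vertex -2.726 3.734 -1.992
endloop
endfacet
facet normal 0.865 0.037 -0.500
outer loop
vertex -2.778 3.224 -2.12
vertex -2.726 3.734 -1.992
vertex -1.887 3.022 -0.593
endloop
endfacet
facet normal -0.771 0.229 -0.594
outer loop
vertex -2.726 3.734 -1.992
vertex -3.153 3.398 -1.567
vertex -2.923 4.047 -1.615
endloop
endfacet
facet normal 0.760 0.637 -0.132
outer loop
vertex -2.726 3.734 -1.992
vertex -2.923 4.047 -1.615
vertex -1.887 3.022 -0.593
endloop
endfacet
facet normal -0.771 0.229 -0.594
outer loop
vertex -2.923 4.047 -1.615
vertex -3.153 3.398 -1.567
vertex -3.255 3.979 -1.21
endloop
endfacet
facet normal 0.372 0.816 0.442
outer loop
vertex -2.923 4.047 -1.615
vertex -3.255 3.979 -1.21
vertex -1.887 3.022 -0.593
endloop
endfacet
facet normal -0.772 0.229 -0.593
outer loop
vertex -3.255 3.979 -1.21
vertex -3.153 3.398 -1.567
vertex -3.527 3.571 -1.014
endloop
endfacet
facet normal -0.069 0.469 0.880
outer loop
vertex -3.255 3.979 -1.21
vertex -3.527 3.571 -1.014
vertex -1.887 3.022 -0.593
endloop
endfacet
facet normal -0.772 0.229 -0.593
outer loop
vertex -3.527 3.571 -1.014
vertex -3.153 3.398 -1.567
vertex -3.58 3.061 -1.142
endloop
endfacet
facet normal -0.306 -0.202 0.930
outer loop
vertex -3.527 3.571 -1.014
vertex -3.58 3.061 -1.142
vertex -1.887 3.022 -0.593
endloop
endfacet
facet normal -0.771 0.228 -0.594
outer loop
vertex -3.58 3.061 -1.142
vertex -3.153 3.398 -1.567
vertex -3.382 2.749 -1.519
endloop
endfacet
facet normal -0.200 -0.804 0.560
outer loop
vertex -3.58 3.061 -1.142
vertex -3.382 2.749 -1.519
vertex -1.887 3.022 -0.593
endloop
endfacet
facet normal -0.771 0.228 -0.594
outer loop
vertex -3.382 2.749 -1.519
vertex -3.153 3.398 -1.567
vertex -3.05 2.816 -1.924
endloop
endfacet
facet normal 0.186 -0.983 -0.010
outer loop
vertex -3.382 2.749 -1.519
vertex -3.05 2.816 -1.924
vertex -1.887 3.022 -0.593
endloop
endfacet
facet normal -0.771 0.228 -0.595
outer loop
vertex -3.05 2.816 -1.924
vertex -3.153 3.398 -1.567
vertex -2.778 3.224 -2.12
endloop
endfacet
facet normal 0.628 -0.635 -0.450
outer loop
vertex -3.05 2.816 -1.924
vertex -2.778 3.224 -2.12
vertex -1.887 3.022 -0.593
endloop
endfacet
facet normal 0.020 -0.825 -0.565
outer loop
vertex 2.673 2.835 0.982
vertex 1.99 2.911 0.847
vertex 2.537 3.167 0.492
endloop
endfacet
facet normal 0.823 0.550 0.144
outer loop
vertex 2.673 2.835 0.982
vertex 2.537 3.167 0.492
vertex 1.97 3.769 1.433
endloop
endfacet
facet normal 0.020 -0.825 -0.564
outer loop
vertex 2.537 3.167 0.492
vertex 1.99 2.911 0.847
vertex 1.99 3.306 0.269
endloop
endfacet
facet normal 0.359 0.869 -0.340
outer loop
vertex 2.537 3.167 0.492
vertex 1.99 3.306 0.269
vertex 1.97 3.769 1.433
endloop
endfacet
facet normal 0.020 -0.825 -0.564
outer loop
vertex 1.99 3.306 0.269
vertex 1.99 2.911 0.847
vertex 1.443 3.148 0.481
endloop
endfacet
facet normal -0.382 0.856 -0.347
outer loop
vertex 1.99 3.306 0.269
vertex 1.443 3.148 0.481
vertex 1.97 3.769 1.433
endloop
endfacet
facet normal 0.021 -0.825 -0.565
outer loop
vertex 1.443 3.148 0.481
vertex 1.99 2.911 0.847
vertex 1.308 2.811 0.968
endloop
endfacet
facet normal -0.844 0.521 0.127
outer loop
vertex 1.443 3.148 0.481
vertex 1.308 2.811 0.968
vertex 1.97 3.769 1.433
endloop
endfacet
facet normal 0.021 -0.825 -0.564
outer loop
vertex 1.308 2.811 0.968
vertex 1.99 2.911 0.847
vertex 1.688 2.55 1.364
endloop
endfacet
facet normal -0.678 0.116 0.726
outer loop
vertex 1.308 2.811 0.968
vertex 1.688 2.55 1.364
vertex 1.97 3.769 1.433
endloop
endfacet
facet normal 0.019 -0.825 -0.565
outer loop
vertex 1.688 2.55 1.364
vertex 1.99 2.911 0.847
vertex 2.295 2.56 1.37
endloop
endfacet
facet normal -0.009 -0.054 0.998
outer loop
vertex 1.688 2.55 1.364
vertex 2.295 2.56 1.37
vertex 1.97 3.769 1.433
endloop
endfacet
facet normal 0.020 -0.825 -0.565
outer loop
vertex 2.295 2.56 1.37
vertex 1.99 2.911 0.847
vertex 2.673 2.835 0.982
endloop
endfacet
facet normal 0.659 0.138 0.740
outer loop
vertex 2.295 2.56 1.37
vertex 2.673 2.835 0.982
vertex 1.97 3.769 1.433
endloop
endfacet

endsolid
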